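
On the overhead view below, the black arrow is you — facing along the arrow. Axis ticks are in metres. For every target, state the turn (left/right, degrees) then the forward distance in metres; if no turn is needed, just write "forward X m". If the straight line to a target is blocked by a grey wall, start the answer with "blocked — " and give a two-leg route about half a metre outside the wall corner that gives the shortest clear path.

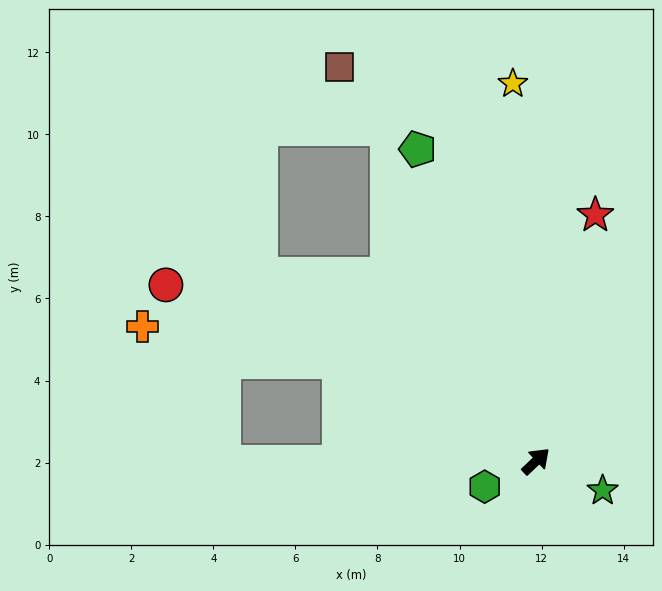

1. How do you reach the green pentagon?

turn left 67°, forward 8.1 m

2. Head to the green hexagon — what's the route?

turn left 163°, forward 1.4 m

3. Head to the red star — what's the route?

turn left 33°, forward 6.2 m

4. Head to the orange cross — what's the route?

blocked — turn left 110°, forward 5.4 m, then turn left 17°, forward 4.9 m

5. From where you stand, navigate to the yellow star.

turn left 50°, forward 9.2 m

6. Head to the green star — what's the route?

turn right 67°, forward 1.8 m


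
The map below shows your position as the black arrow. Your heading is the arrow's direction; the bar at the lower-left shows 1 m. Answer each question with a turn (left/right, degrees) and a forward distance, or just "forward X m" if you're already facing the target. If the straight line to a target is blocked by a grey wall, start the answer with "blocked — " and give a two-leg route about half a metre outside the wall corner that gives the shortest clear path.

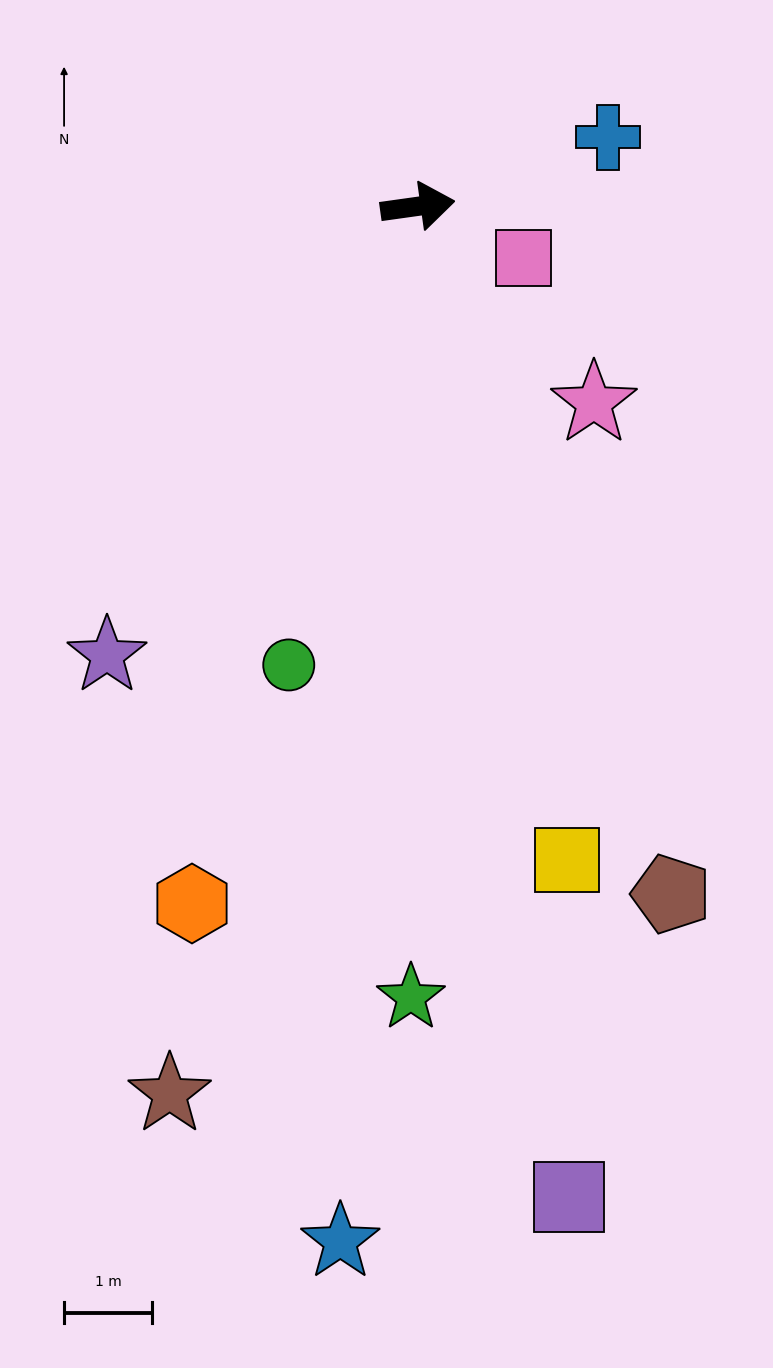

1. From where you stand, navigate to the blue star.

turn right 102°, forward 11.8 m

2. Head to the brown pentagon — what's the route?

turn right 78°, forward 8.3 m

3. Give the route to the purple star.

turn right 133°, forward 6.2 m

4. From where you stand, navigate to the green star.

turn right 98°, forward 9.0 m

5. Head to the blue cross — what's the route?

turn left 12°, forward 2.3 m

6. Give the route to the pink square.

turn right 34°, forward 1.3 m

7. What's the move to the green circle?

turn right 114°, forward 5.4 m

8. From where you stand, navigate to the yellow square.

turn right 85°, forward 7.6 m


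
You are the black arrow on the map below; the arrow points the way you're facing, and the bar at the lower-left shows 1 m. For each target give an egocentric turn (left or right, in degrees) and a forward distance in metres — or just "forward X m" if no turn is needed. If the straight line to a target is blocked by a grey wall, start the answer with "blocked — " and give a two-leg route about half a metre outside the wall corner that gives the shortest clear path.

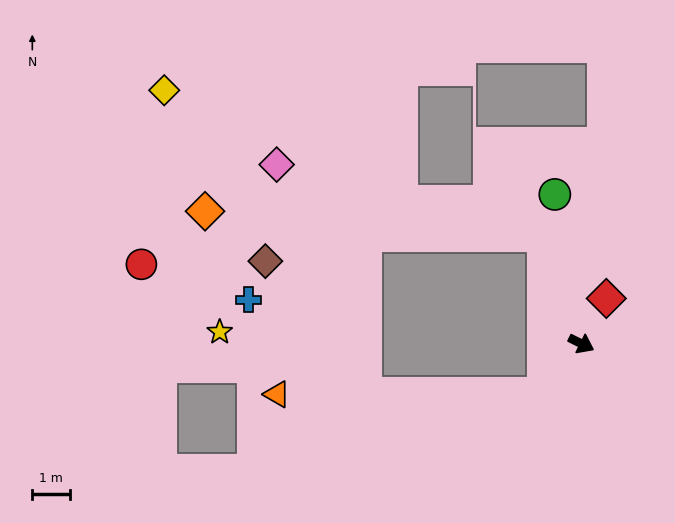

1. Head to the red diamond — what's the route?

turn left 88°, forward 1.4 m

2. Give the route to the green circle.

turn left 127°, forward 4.1 m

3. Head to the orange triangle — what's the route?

blocked — turn right 102°, forward 1.7 m, then turn right 51°, forward 7.1 m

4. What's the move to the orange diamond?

blocked — turn left 137°, forward 3.1 m, then turn left 65°, forward 9.1 m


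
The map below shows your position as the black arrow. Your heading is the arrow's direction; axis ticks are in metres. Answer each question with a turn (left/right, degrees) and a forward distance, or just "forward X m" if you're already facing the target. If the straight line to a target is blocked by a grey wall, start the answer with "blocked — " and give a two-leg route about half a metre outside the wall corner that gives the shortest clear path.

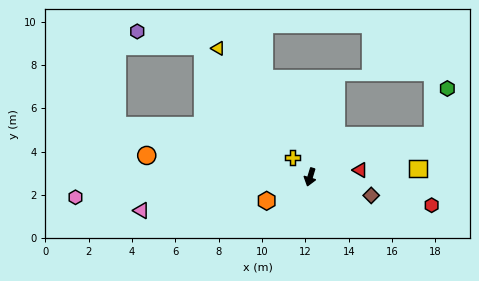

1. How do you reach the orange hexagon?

turn right 45°, forward 2.3 m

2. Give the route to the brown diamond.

turn left 90°, forward 2.9 m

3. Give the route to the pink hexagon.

turn right 68°, forward 10.9 m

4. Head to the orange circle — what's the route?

turn right 81°, forward 7.6 m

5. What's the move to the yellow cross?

turn right 120°, forward 1.2 m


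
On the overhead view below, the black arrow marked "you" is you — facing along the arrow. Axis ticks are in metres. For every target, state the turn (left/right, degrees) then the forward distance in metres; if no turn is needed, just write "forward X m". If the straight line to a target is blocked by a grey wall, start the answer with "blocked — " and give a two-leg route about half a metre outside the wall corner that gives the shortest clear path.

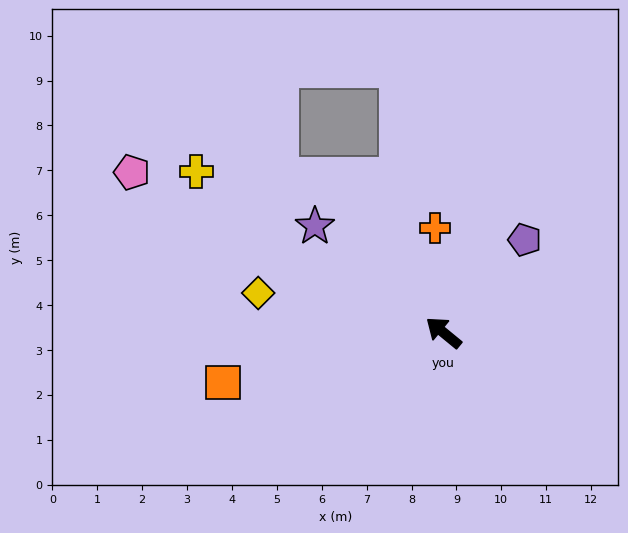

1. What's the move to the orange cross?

turn right 46°, forward 2.3 m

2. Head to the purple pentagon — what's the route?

turn right 92°, forward 2.7 m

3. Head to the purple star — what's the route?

forward 3.7 m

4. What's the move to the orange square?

turn left 52°, forward 5.0 m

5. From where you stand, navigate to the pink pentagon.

turn left 12°, forward 7.8 m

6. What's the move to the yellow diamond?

turn left 27°, forward 4.2 m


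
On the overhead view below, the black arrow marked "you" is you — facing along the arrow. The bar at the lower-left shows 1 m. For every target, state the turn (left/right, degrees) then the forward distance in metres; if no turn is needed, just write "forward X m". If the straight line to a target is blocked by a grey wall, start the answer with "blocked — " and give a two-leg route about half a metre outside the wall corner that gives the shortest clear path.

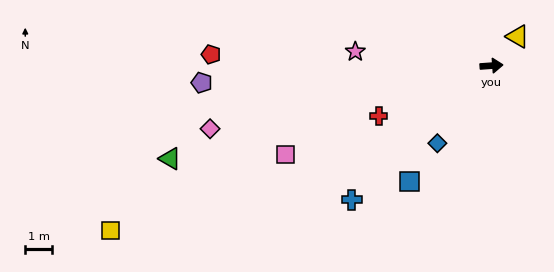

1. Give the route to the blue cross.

turn right 140°, forward 7.2 m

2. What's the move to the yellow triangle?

turn left 44°, forward 1.5 m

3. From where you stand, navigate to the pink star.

turn left 170°, forward 5.1 m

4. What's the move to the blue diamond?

turn right 129°, forward 3.5 m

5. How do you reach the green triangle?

turn right 168°, forward 12.5 m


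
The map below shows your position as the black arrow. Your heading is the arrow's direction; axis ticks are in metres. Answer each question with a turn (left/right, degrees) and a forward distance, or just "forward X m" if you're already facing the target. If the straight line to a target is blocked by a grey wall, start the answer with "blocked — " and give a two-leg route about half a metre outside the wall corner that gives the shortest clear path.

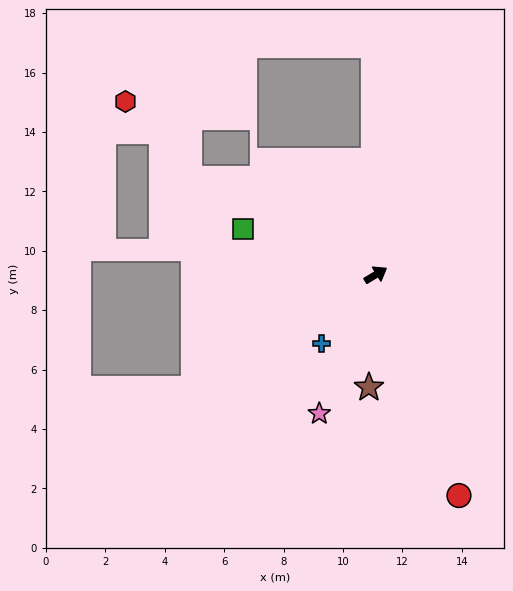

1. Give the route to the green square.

turn left 130°, forward 4.7 m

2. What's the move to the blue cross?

turn right 160°, forward 2.9 m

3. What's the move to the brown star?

turn right 125°, forward 3.8 m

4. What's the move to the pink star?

turn right 143°, forward 5.0 m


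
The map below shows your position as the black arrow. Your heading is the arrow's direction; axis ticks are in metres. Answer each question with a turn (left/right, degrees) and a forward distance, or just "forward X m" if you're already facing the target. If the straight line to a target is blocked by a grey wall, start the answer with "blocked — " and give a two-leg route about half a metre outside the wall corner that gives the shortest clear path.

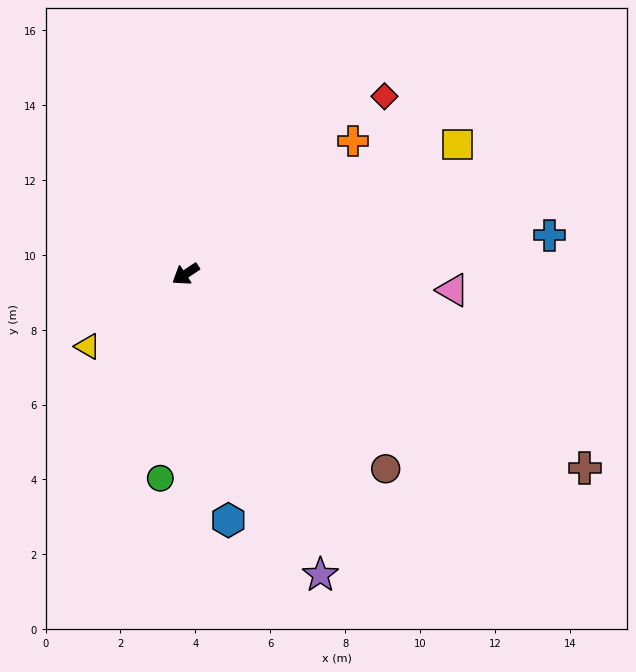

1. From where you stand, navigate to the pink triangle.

turn left 143°, forward 7.2 m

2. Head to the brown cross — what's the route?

turn left 121°, forward 11.9 m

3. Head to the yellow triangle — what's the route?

turn left 3°, forward 3.3 m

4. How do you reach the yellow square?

turn left 172°, forward 8.0 m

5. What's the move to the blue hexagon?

turn left 66°, forward 6.7 m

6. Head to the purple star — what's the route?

turn left 81°, forward 8.8 m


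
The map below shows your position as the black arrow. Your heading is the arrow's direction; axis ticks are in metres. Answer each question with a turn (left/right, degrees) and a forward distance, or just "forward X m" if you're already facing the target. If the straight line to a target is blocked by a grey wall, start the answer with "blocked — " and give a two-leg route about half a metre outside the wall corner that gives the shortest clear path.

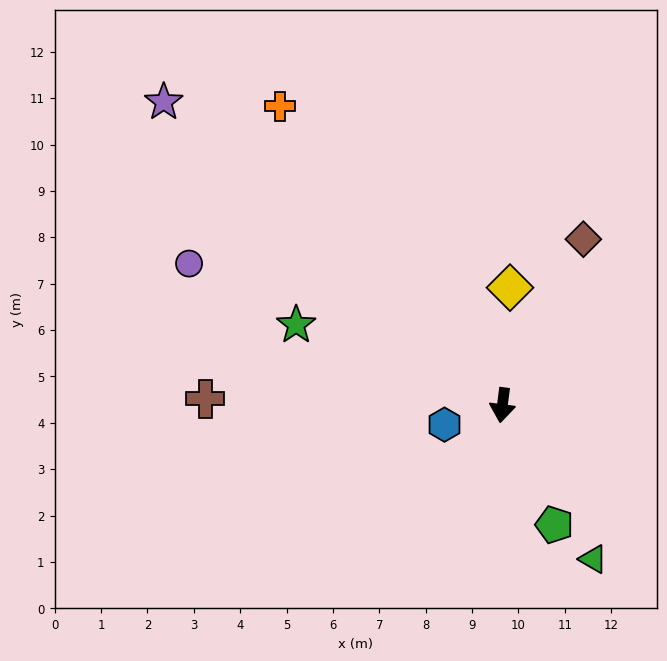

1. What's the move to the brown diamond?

turn left 161°, forward 4.0 m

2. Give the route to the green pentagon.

turn left 31°, forward 2.8 m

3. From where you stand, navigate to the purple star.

turn right 125°, forward 9.8 m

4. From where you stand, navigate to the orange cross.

turn right 136°, forward 8.0 m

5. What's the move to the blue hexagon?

turn right 64°, forward 1.3 m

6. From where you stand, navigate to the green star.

turn right 104°, forward 4.8 m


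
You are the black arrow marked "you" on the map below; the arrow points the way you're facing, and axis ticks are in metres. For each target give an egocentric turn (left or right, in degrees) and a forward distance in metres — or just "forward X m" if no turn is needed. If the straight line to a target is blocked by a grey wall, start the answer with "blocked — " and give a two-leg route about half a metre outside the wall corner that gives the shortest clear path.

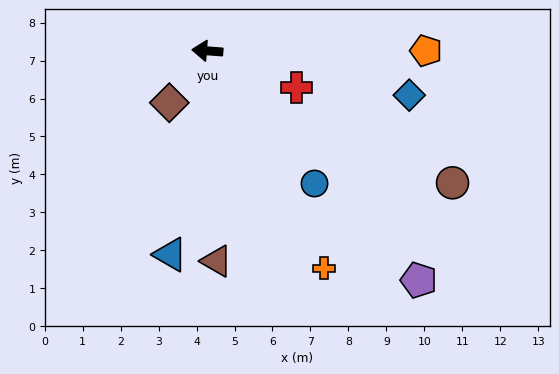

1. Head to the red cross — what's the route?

turn left 162°, forward 2.5 m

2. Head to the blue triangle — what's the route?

turn left 84°, forward 5.5 m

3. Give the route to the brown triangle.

turn left 97°, forward 5.5 m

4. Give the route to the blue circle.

turn left 133°, forward 4.5 m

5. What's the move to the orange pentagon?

turn right 176°, forward 5.8 m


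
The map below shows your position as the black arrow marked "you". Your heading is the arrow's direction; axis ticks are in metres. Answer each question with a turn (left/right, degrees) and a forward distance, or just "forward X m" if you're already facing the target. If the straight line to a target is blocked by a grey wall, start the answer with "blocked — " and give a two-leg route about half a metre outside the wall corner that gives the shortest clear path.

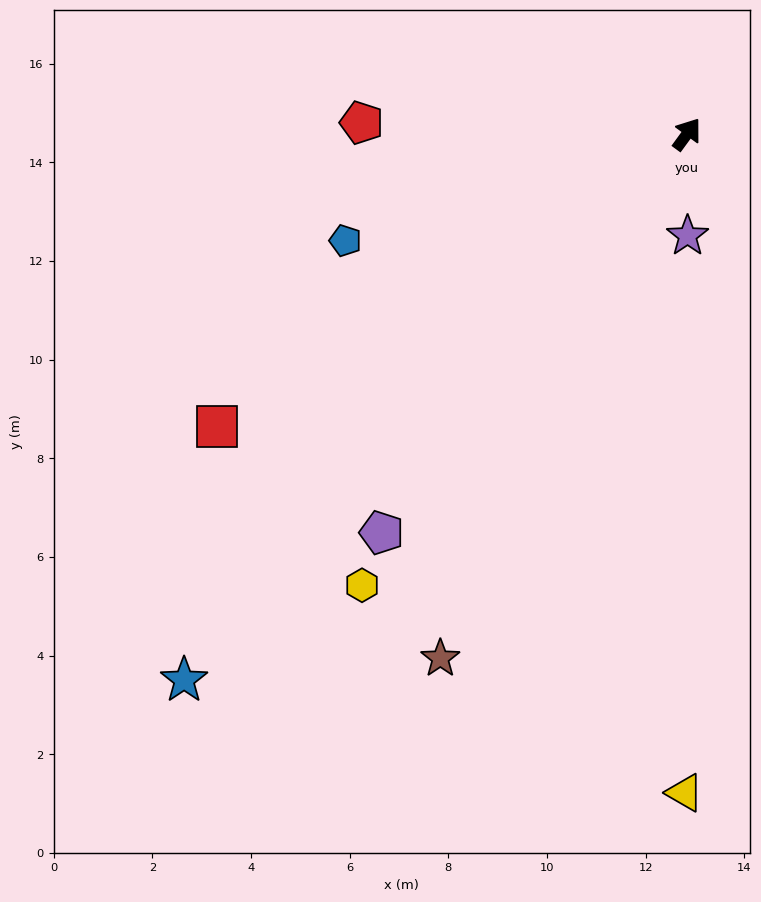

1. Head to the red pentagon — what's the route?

turn left 124°, forward 6.6 m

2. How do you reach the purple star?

turn right 144°, forward 2.1 m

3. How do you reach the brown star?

turn right 169°, forward 11.7 m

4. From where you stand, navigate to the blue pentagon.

turn left 143°, forward 7.3 m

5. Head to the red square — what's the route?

turn left 158°, forward 11.2 m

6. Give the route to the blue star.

turn left 174°, forward 15.0 m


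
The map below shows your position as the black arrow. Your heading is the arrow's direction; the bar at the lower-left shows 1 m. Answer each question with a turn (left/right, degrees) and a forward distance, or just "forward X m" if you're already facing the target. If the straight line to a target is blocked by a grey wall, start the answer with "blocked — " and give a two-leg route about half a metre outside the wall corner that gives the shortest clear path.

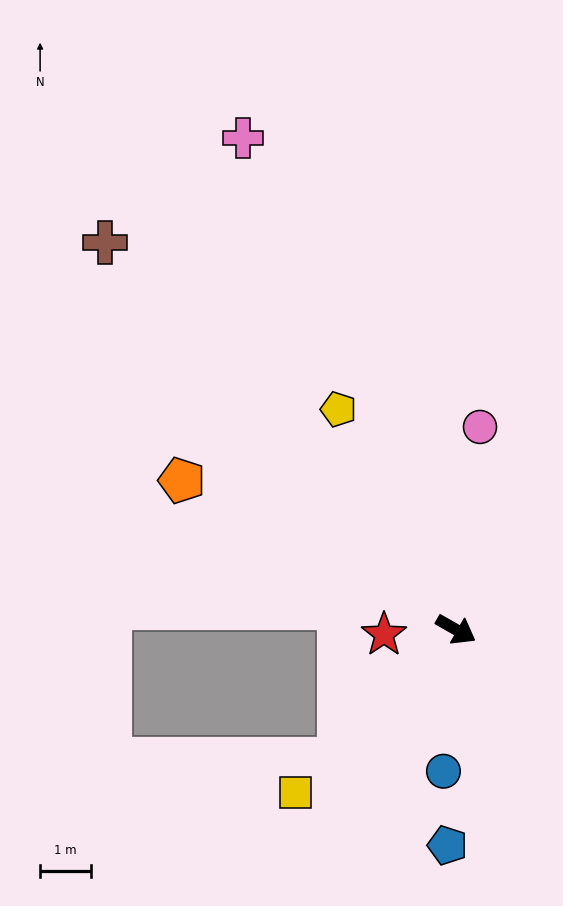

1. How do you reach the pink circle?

turn left 113°, forward 4.0 m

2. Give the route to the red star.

turn right 146°, forward 1.4 m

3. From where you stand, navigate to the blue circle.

turn right 65°, forward 2.8 m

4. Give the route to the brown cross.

turn left 162°, forward 10.2 m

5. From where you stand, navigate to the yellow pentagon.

turn left 148°, forward 4.9 m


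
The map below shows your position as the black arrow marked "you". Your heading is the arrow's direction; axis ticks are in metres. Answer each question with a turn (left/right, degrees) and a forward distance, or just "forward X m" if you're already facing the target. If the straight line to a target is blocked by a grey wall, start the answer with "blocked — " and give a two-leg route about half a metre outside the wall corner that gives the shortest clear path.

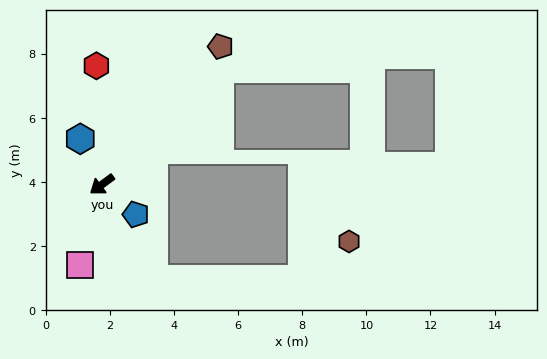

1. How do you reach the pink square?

turn left 38°, forward 2.6 m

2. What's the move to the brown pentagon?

turn right 167°, forward 5.7 m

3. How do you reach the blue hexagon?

turn right 101°, forward 1.6 m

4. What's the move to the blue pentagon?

turn left 102°, forward 1.4 m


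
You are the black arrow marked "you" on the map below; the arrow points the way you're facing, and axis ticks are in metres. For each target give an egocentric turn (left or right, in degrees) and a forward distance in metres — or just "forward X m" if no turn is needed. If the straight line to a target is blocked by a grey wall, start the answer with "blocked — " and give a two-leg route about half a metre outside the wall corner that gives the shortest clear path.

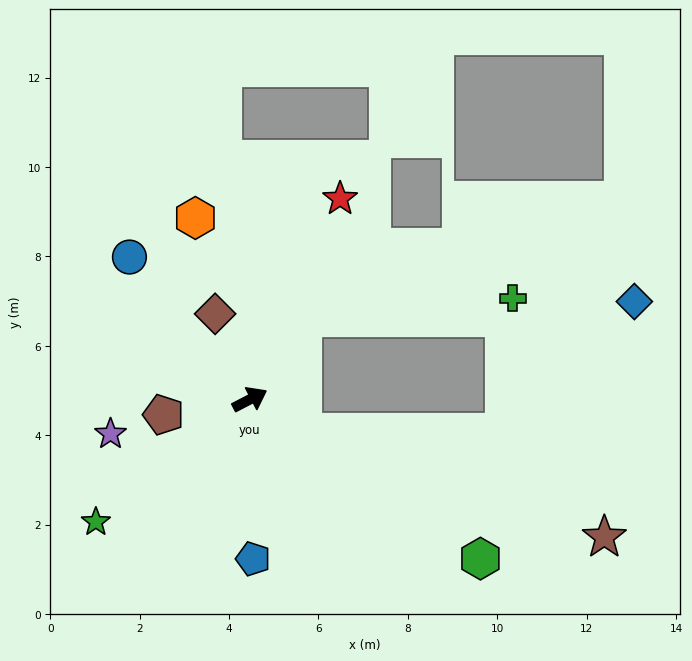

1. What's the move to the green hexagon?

turn right 62°, forward 6.3 m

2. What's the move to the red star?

turn left 38°, forward 4.9 m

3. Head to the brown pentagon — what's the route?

turn left 163°, forward 2.0 m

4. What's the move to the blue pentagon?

turn right 116°, forward 3.6 m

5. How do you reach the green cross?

blocked — turn left 29°, forward 2.2 m, then turn right 51°, forward 4.7 m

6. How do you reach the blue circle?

turn left 103°, forward 4.2 m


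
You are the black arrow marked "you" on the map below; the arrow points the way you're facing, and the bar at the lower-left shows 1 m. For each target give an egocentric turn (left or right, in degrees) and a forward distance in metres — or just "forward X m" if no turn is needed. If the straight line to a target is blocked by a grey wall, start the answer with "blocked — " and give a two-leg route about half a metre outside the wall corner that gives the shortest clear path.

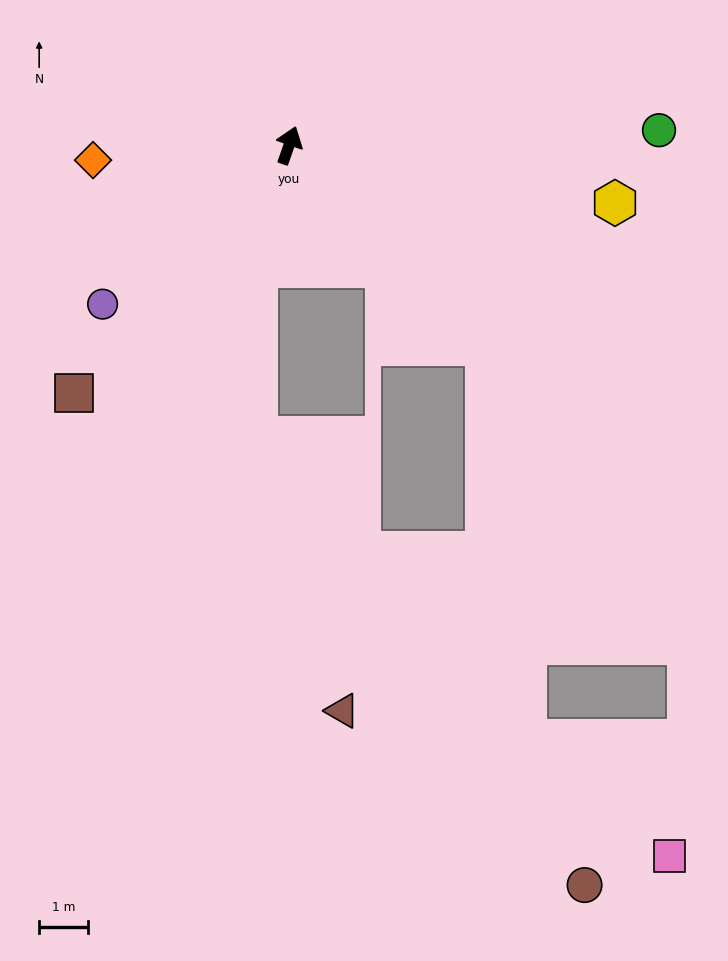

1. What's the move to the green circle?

turn right 68°, forward 7.6 m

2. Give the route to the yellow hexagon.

turn right 81°, forward 6.7 m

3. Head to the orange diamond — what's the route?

turn left 114°, forward 4.0 m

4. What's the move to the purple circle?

turn left 150°, forward 5.0 m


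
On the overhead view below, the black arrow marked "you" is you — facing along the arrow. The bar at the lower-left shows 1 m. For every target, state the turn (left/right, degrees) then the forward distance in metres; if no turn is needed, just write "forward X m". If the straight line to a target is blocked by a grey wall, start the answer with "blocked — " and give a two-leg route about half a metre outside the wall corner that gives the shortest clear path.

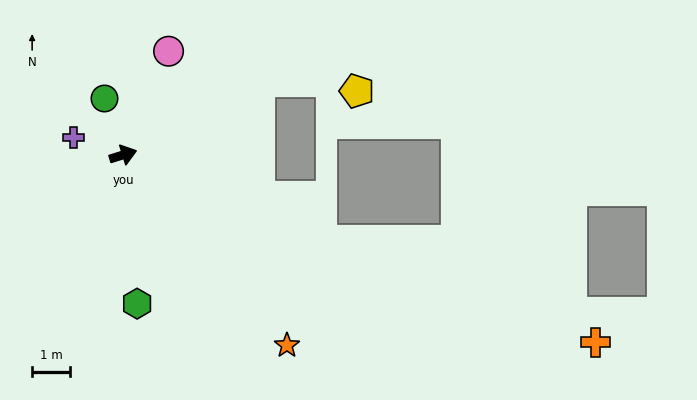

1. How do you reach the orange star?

turn right 67°, forward 6.6 m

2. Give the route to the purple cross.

turn left 143°, forward 1.4 m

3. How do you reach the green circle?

turn left 91°, forward 1.6 m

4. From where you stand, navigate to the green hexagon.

turn right 102°, forward 4.0 m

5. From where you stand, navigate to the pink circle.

turn left 49°, forward 3.0 m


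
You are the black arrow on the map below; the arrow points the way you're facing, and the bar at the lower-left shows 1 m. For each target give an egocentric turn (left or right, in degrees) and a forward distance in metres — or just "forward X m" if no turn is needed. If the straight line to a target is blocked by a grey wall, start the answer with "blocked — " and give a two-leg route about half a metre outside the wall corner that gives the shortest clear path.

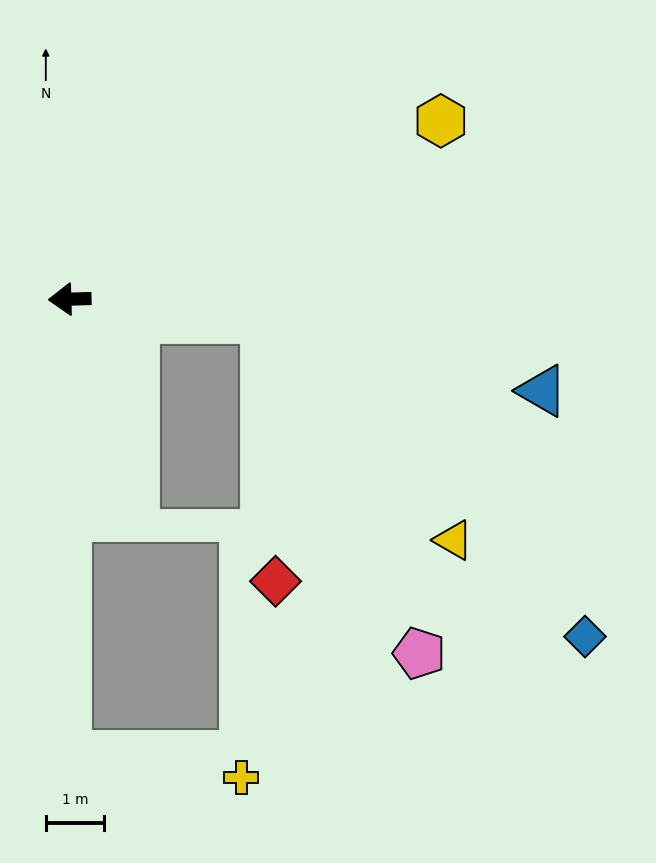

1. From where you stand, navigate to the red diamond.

blocked — turn left 173°, forward 3.4 m, then turn right 82°, forward 4.5 m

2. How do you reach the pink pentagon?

blocked — turn left 173°, forward 3.4 m, then turn right 60°, forward 6.4 m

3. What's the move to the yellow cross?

blocked — turn left 88°, forward 7.9 m, then turn left 83°, forward 3.0 m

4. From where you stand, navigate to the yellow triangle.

blocked — turn left 173°, forward 3.4 m, then turn right 44°, forward 5.0 m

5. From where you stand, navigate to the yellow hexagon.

turn right 156°, forward 7.1 m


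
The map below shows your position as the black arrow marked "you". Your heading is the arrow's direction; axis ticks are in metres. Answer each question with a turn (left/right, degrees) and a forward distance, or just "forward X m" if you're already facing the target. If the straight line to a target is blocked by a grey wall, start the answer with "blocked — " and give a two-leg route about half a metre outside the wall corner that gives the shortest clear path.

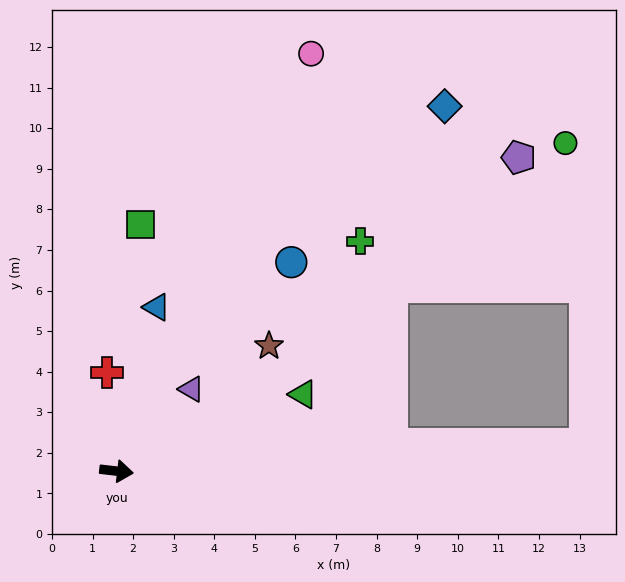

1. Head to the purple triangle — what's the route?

turn left 54°, forward 2.7 m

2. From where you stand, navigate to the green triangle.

turn left 29°, forward 5.0 m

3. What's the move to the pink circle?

turn left 72°, forward 11.3 m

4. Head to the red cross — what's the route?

turn left 102°, forward 2.4 m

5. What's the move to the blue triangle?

turn left 83°, forward 4.2 m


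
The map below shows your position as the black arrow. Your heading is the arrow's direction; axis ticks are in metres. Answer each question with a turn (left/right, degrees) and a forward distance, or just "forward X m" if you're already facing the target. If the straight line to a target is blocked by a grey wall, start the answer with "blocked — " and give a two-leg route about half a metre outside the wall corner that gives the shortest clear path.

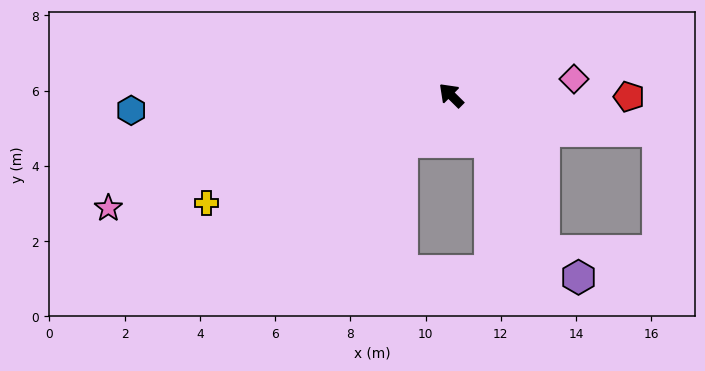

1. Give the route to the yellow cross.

turn left 68°, forward 7.1 m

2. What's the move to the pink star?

turn left 63°, forward 9.6 m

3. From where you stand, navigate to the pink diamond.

turn right 128°, forward 3.3 m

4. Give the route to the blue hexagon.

turn left 47°, forward 8.5 m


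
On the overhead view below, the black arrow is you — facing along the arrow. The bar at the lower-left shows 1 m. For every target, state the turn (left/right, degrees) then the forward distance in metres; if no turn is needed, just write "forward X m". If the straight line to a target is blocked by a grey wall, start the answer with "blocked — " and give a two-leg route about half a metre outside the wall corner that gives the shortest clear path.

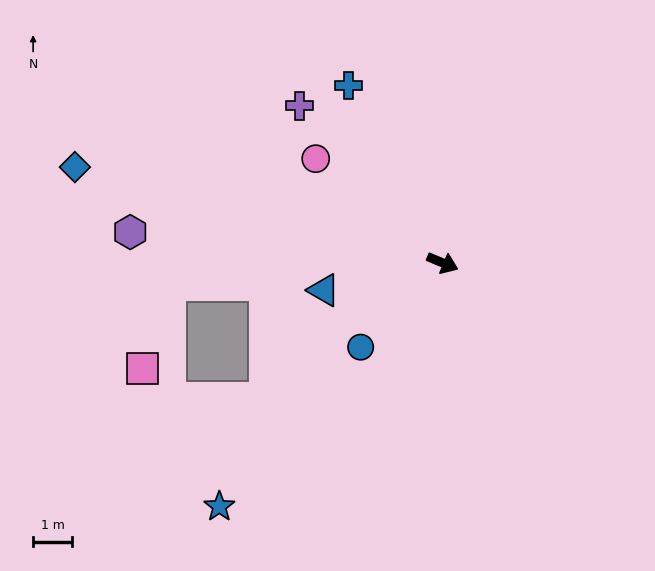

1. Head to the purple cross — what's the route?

turn left 155°, forward 5.5 m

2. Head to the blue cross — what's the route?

turn left 141°, forward 5.2 m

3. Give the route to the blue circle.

turn right 112°, forward 3.0 m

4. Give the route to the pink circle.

turn left 163°, forward 4.2 m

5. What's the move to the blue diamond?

turn right 172°, forward 9.8 m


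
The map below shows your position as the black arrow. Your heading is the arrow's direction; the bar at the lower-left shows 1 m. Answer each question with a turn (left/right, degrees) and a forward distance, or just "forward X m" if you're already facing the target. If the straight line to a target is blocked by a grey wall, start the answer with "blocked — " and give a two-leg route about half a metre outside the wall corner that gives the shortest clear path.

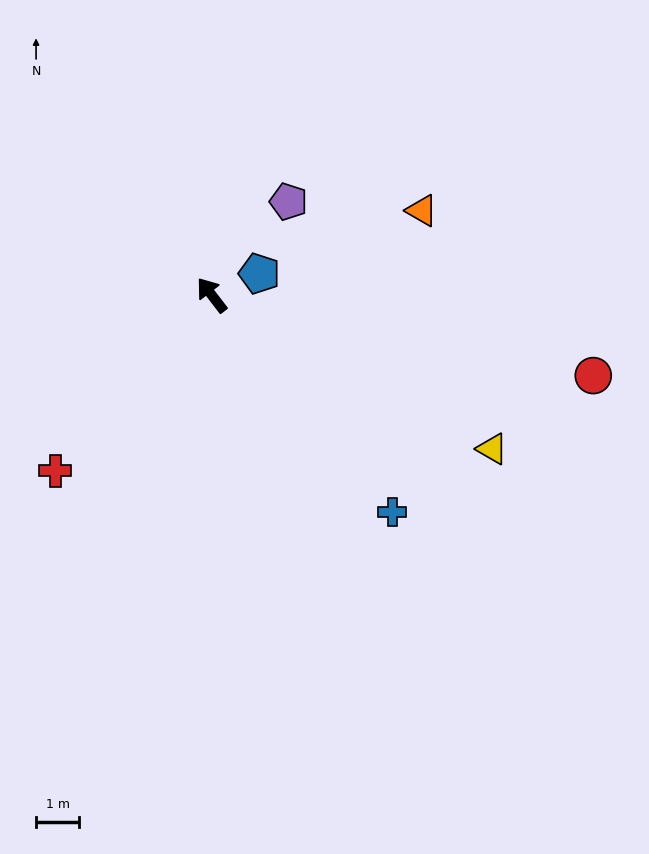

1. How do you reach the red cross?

turn left 101°, forward 5.4 m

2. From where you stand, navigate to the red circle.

turn right 139°, forward 9.0 m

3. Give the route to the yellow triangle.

turn right 156°, forward 7.4 m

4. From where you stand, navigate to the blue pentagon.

turn right 103°, forward 1.2 m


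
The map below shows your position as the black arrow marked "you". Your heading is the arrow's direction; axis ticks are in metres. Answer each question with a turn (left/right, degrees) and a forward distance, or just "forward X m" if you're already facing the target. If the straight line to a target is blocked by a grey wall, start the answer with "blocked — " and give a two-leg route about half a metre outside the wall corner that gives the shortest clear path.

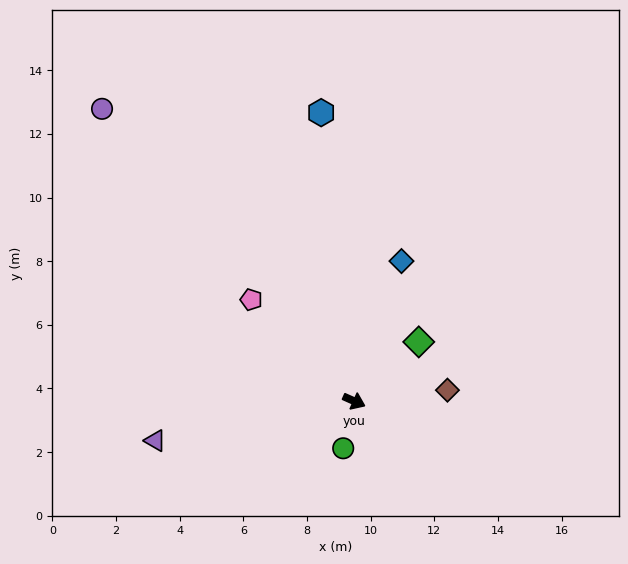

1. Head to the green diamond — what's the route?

turn left 67°, forward 2.8 m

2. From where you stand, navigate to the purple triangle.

turn right 145°, forward 6.4 m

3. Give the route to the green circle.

turn right 79°, forward 1.5 m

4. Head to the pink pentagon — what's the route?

turn left 159°, forward 4.5 m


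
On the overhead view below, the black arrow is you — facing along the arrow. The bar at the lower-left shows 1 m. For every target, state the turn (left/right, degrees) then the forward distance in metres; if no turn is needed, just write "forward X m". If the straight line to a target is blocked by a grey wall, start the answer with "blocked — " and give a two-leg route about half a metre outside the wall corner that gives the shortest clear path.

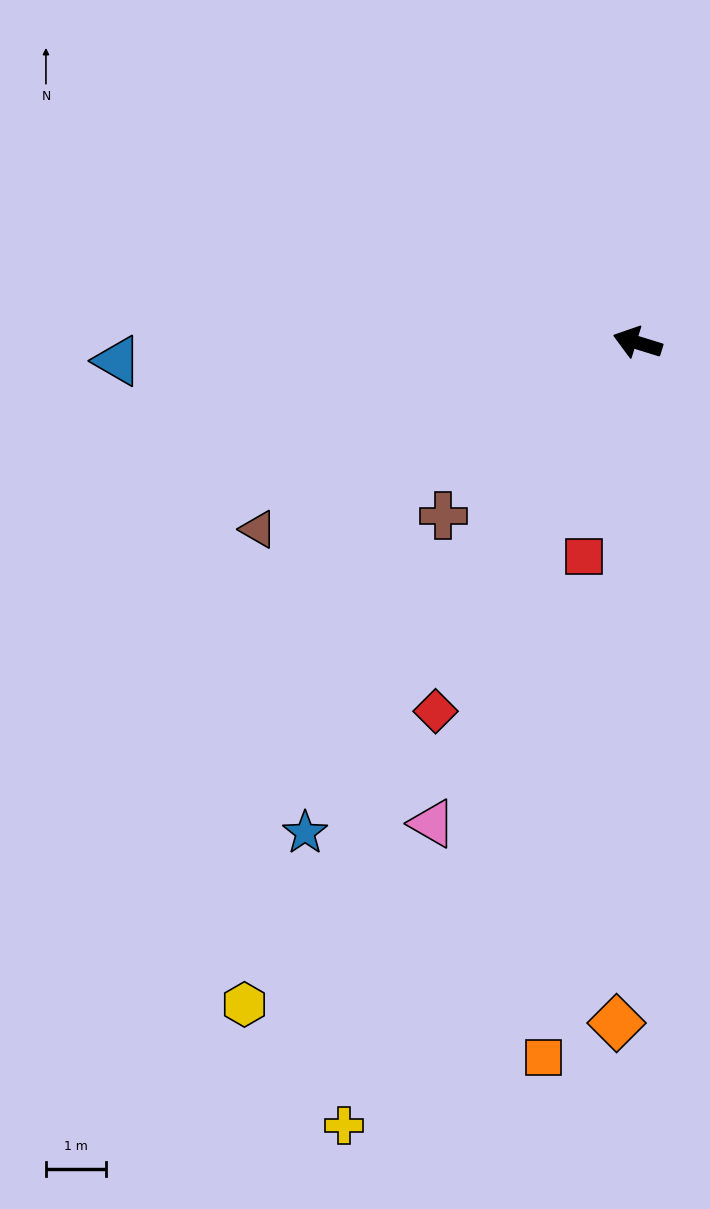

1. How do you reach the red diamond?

turn left 78°, forward 7.0 m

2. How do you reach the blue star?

turn left 73°, forward 9.8 m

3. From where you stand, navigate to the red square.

turn left 93°, forward 3.7 m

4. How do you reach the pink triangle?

turn left 84°, forward 8.7 m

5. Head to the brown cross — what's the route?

turn left 59°, forward 4.3 m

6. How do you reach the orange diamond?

turn left 105°, forward 11.3 m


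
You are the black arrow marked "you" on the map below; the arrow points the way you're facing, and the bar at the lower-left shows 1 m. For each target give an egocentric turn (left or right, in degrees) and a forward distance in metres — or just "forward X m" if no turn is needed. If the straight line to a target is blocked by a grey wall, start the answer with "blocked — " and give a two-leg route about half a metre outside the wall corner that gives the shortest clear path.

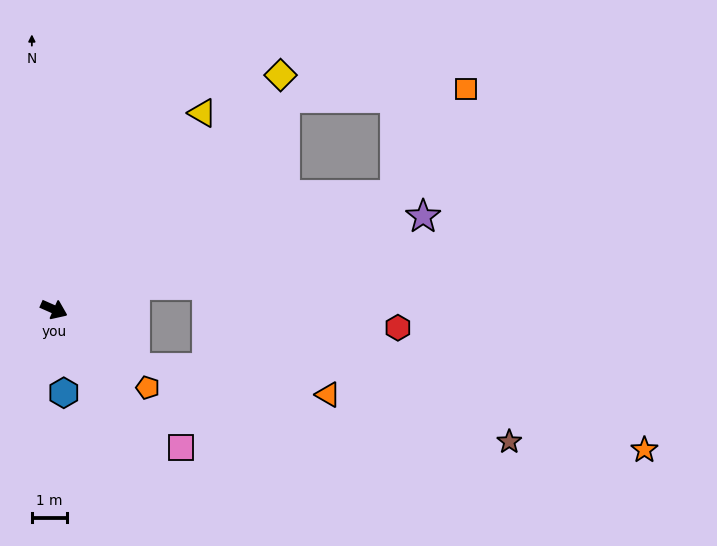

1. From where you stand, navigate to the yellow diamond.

turn left 70°, forward 9.3 m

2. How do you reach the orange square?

blocked — turn left 42°, forward 10.3 m, then turn left 38°, forward 3.7 m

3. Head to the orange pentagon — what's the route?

turn right 16°, forward 3.5 m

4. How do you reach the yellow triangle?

turn left 77°, forward 7.1 m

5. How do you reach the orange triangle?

blocked — turn right 12°, forward 2.9 m, then turn left 28°, forward 5.6 m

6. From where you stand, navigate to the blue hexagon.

turn right 59°, forward 2.4 m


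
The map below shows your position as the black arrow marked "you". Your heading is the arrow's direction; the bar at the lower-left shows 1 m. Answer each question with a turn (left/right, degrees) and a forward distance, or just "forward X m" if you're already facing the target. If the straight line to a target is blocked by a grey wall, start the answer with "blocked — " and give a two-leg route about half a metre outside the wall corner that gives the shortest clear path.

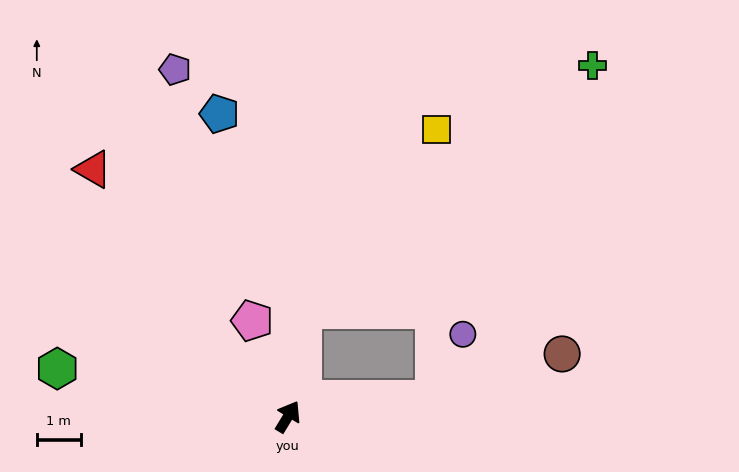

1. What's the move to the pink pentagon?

turn left 52°, forward 2.3 m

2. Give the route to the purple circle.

blocked — turn right 52°, forward 3.3 m, then turn left 59°, forward 1.6 m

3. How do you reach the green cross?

blocked — turn left 23°, forward 2.4 m, then turn right 42°, forward 8.6 m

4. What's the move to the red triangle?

turn left 69°, forward 7.1 m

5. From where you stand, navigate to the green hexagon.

turn left 109°, forward 5.3 m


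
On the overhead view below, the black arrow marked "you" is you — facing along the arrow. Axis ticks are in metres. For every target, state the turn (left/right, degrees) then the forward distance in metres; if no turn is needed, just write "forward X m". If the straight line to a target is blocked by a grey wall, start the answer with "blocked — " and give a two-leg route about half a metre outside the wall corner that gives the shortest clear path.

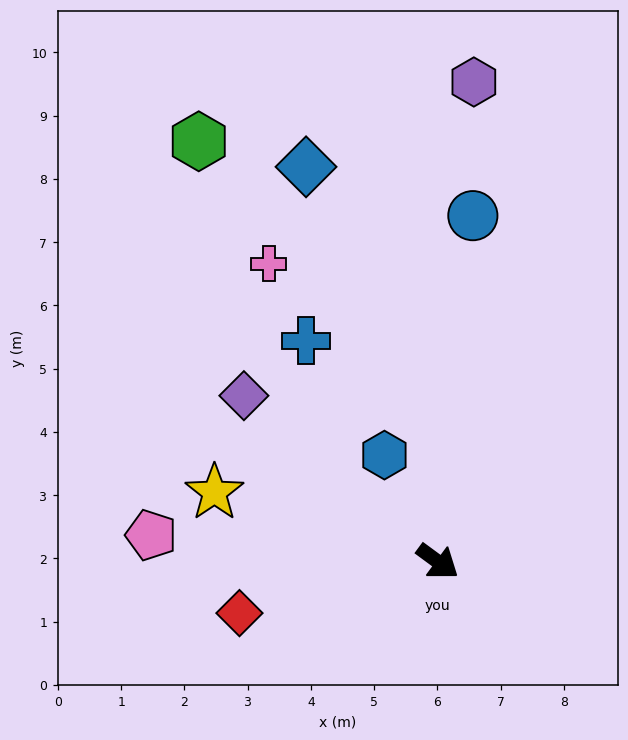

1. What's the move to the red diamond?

turn right 129°, forward 3.2 m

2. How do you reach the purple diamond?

turn left 176°, forward 4.0 m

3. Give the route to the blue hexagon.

turn left 153°, forward 1.9 m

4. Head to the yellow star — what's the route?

turn right 161°, forward 3.7 m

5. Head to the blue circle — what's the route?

turn left 121°, forward 5.5 m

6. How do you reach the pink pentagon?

turn right 149°, forward 4.6 m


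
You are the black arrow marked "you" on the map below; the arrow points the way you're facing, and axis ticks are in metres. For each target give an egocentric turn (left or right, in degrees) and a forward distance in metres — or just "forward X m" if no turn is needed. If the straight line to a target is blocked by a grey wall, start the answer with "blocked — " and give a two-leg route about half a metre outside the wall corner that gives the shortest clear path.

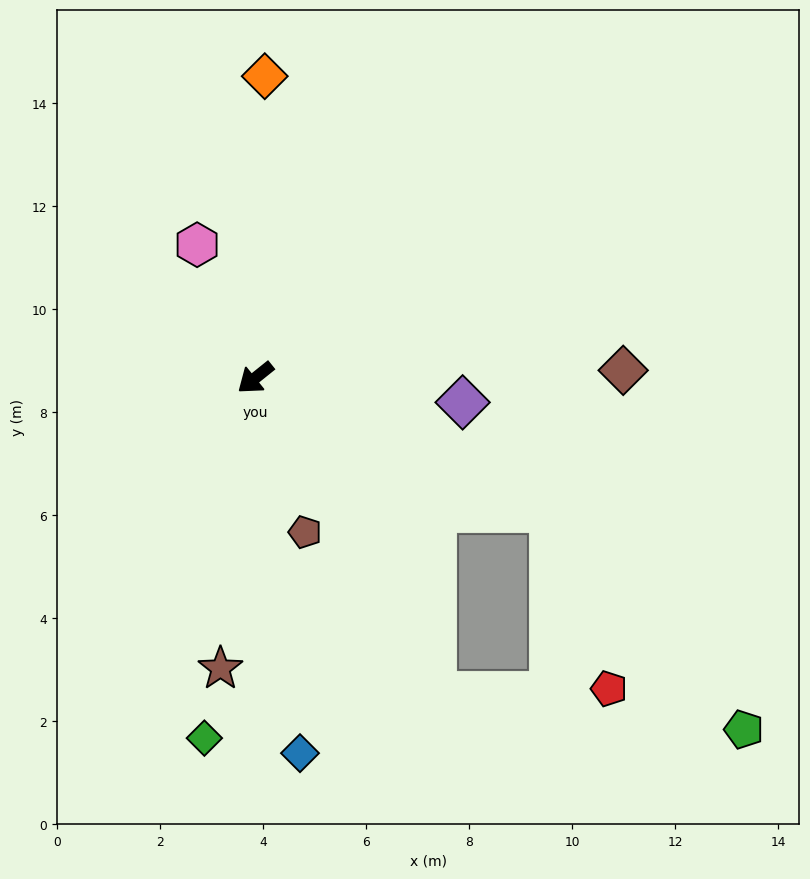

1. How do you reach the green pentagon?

blocked — turn left 117°, forward 6.3 m, then turn right 24°, forward 5.7 m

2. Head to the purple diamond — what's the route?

turn left 135°, forward 4.1 m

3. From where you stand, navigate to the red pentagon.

blocked — turn left 117°, forward 6.3 m, then turn right 48°, forward 3.6 m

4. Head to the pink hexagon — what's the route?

turn right 105°, forward 2.8 m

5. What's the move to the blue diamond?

turn left 58°, forward 7.3 m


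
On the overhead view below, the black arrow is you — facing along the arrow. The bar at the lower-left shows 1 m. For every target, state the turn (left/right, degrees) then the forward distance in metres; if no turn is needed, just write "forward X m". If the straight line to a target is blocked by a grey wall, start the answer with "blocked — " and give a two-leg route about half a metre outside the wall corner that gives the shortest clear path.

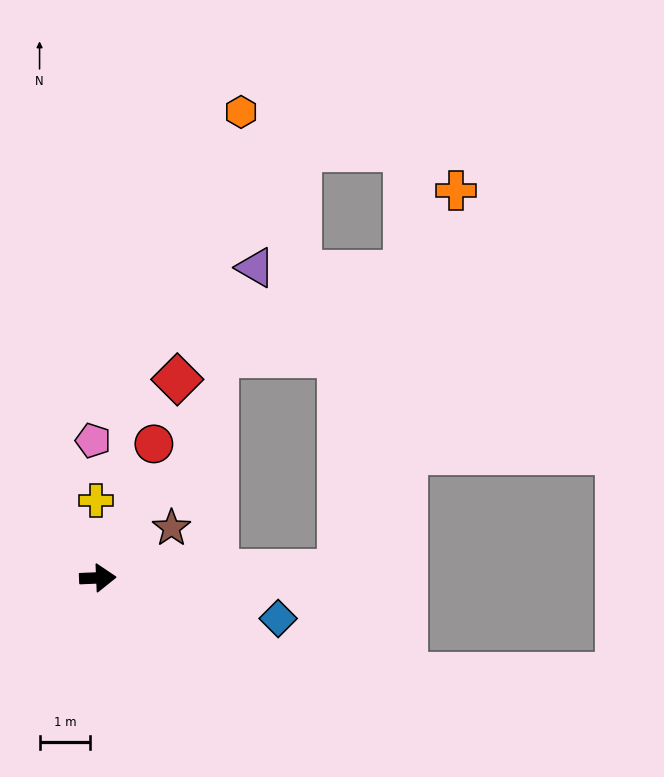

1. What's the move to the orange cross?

blocked — forward 4.8 m, then turn left 70°, forward 7.9 m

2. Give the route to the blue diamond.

turn right 15°, forward 3.7 m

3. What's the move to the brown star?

turn left 32°, forward 1.8 m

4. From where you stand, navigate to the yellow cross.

turn left 89°, forward 1.5 m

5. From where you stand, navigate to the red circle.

turn left 65°, forward 2.9 m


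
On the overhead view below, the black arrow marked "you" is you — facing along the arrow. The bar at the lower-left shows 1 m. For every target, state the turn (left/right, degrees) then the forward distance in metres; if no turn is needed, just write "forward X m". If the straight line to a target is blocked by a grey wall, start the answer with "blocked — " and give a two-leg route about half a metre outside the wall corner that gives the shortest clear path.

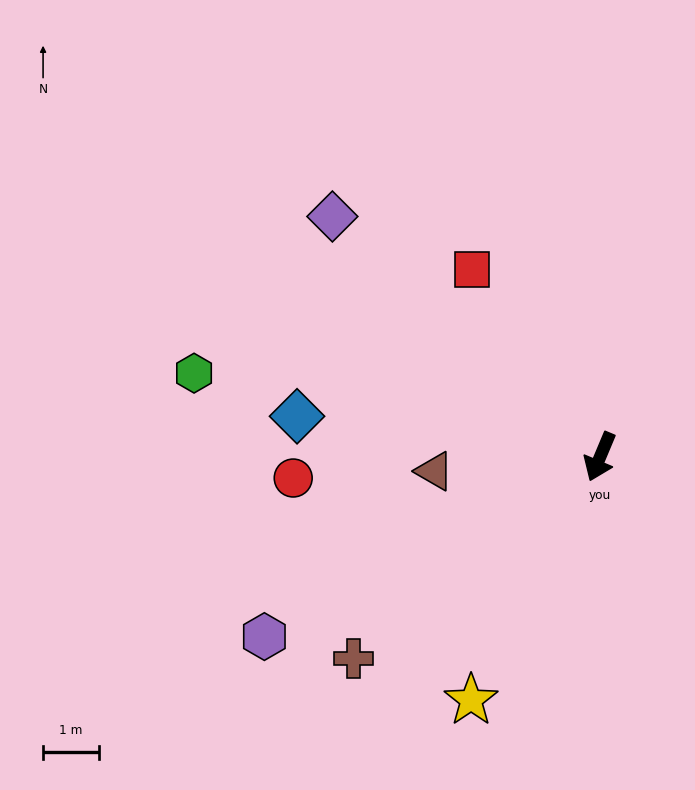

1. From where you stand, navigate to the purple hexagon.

turn right 39°, forward 6.8 m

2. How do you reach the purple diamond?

turn right 109°, forward 6.5 m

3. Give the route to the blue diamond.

turn right 75°, forward 5.5 m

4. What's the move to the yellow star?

turn right 5°, forward 4.9 m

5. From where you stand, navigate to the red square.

turn right 123°, forward 4.1 m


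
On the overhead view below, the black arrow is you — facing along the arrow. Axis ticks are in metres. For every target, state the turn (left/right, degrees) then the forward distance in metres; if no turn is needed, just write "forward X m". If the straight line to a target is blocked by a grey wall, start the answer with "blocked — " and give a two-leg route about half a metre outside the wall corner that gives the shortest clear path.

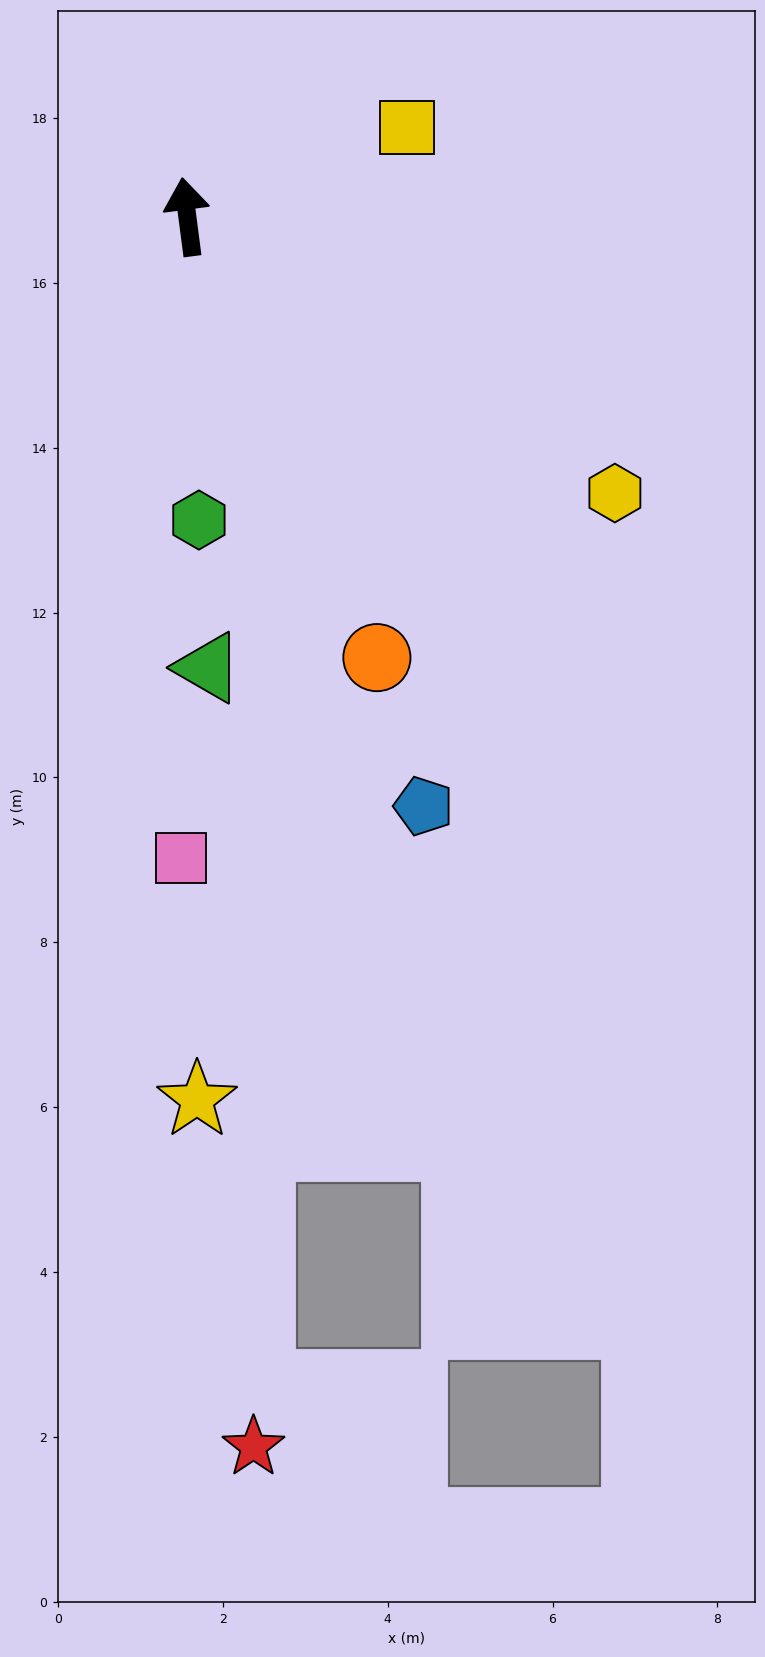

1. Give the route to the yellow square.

turn right 75°, forward 2.9 m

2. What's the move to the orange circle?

turn right 164°, forward 5.8 m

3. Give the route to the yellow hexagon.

turn right 130°, forward 6.2 m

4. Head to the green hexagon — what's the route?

turn left 175°, forward 3.7 m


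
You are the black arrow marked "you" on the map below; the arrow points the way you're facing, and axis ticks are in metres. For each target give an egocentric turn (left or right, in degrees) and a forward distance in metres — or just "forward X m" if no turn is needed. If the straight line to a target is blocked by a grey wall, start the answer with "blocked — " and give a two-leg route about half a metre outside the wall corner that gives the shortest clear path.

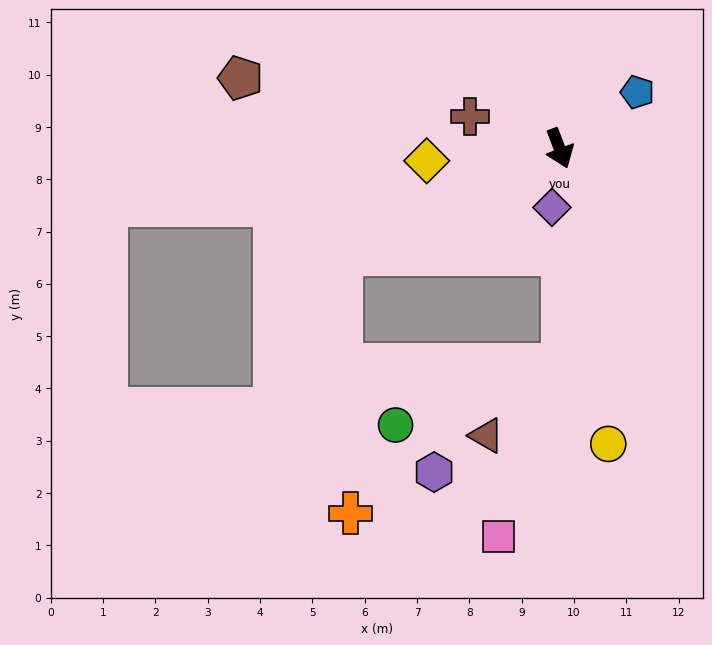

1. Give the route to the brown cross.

turn right 130°, forward 1.8 m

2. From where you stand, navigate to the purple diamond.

turn right 28°, forward 1.1 m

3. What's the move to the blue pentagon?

turn left 105°, forward 1.8 m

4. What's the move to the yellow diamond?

turn right 106°, forward 2.5 m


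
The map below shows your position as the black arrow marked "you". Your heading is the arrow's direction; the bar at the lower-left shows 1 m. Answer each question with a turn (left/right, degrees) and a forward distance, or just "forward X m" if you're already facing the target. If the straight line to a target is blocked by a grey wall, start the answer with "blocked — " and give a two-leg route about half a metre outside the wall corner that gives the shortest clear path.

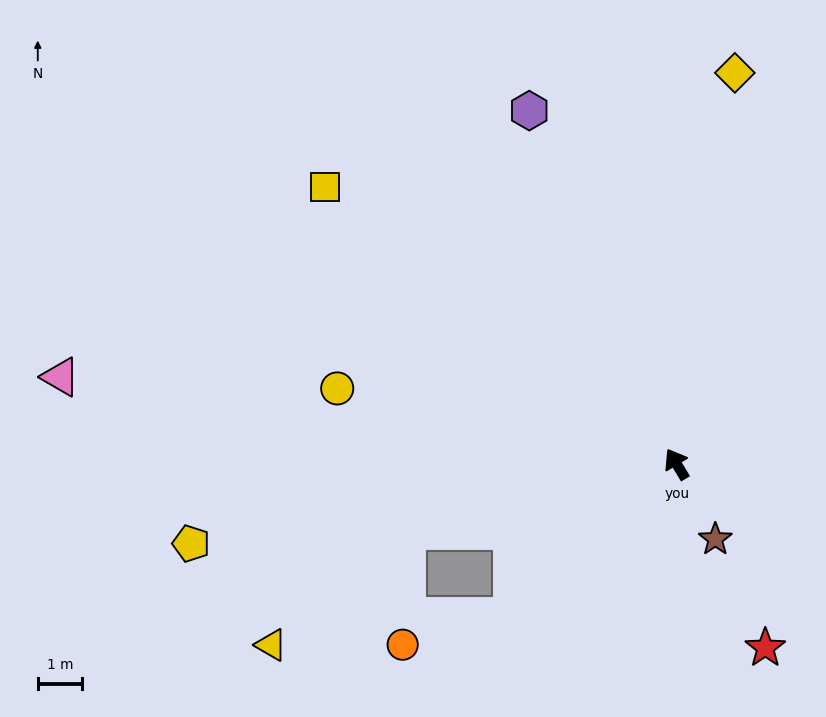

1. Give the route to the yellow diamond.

turn right 40°, forward 8.9 m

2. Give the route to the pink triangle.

turn left 51°, forward 13.9 m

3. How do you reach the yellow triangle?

blocked — turn left 73°, forward 6.2 m, then turn left 26°, forward 4.0 m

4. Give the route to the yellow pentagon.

turn left 68°, forward 11.0 m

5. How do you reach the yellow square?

turn left 21°, forward 10.0 m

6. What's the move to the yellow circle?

turn left 46°, forward 7.8 m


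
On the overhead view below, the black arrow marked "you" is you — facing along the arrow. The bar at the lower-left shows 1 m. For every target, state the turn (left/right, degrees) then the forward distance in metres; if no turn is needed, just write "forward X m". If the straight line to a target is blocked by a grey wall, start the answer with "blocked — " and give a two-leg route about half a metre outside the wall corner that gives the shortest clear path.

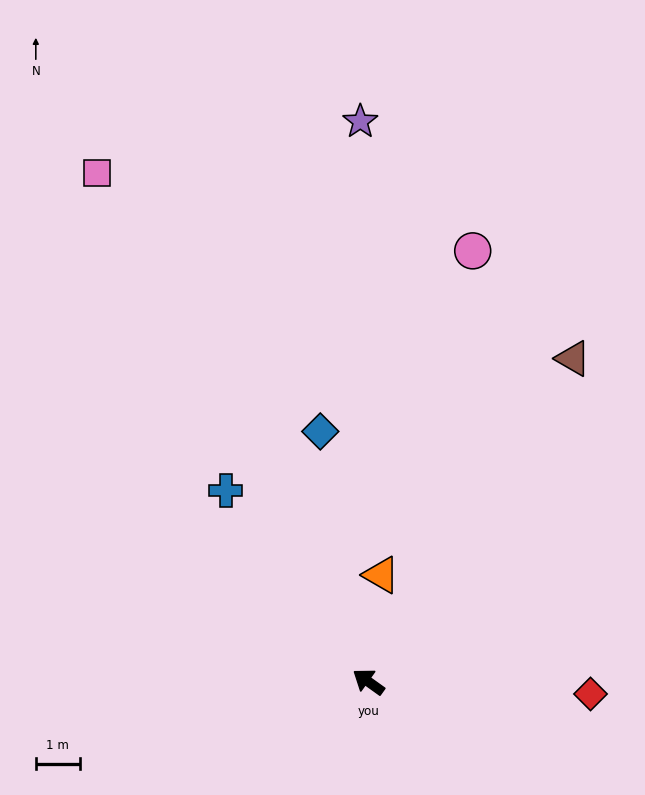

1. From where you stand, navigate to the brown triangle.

turn right 87°, forward 8.7 m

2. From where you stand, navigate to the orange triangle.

turn right 61°, forward 2.5 m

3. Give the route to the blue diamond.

turn right 43°, forward 5.8 m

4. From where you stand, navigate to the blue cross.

turn right 18°, forward 5.4 m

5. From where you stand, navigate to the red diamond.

turn right 148°, forward 5.1 m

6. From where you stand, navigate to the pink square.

turn right 26°, forward 13.1 m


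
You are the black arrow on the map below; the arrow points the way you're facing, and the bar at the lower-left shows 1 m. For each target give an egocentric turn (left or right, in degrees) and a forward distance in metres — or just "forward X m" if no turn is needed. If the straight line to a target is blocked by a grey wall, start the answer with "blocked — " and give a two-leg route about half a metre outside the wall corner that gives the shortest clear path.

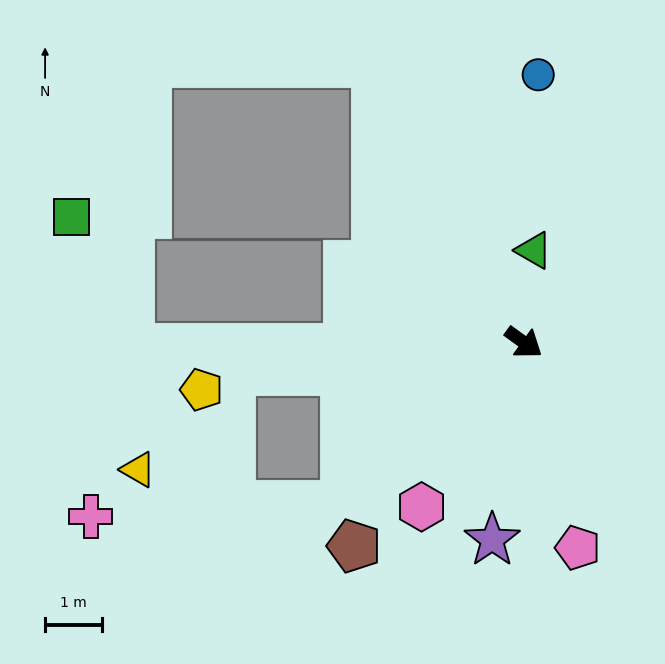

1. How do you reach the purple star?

turn right 63°, forward 3.5 m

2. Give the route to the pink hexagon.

turn right 86°, forward 3.4 m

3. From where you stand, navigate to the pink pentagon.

turn right 39°, forward 3.7 m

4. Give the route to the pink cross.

blocked — turn right 102°, forward 4.3 m, then turn right 39°, forward 4.5 m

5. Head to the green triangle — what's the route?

turn left 120°, forward 1.6 m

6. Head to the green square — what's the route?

blocked — turn right 143°, forward 6.9 m, then turn right 67°, forward 2.5 m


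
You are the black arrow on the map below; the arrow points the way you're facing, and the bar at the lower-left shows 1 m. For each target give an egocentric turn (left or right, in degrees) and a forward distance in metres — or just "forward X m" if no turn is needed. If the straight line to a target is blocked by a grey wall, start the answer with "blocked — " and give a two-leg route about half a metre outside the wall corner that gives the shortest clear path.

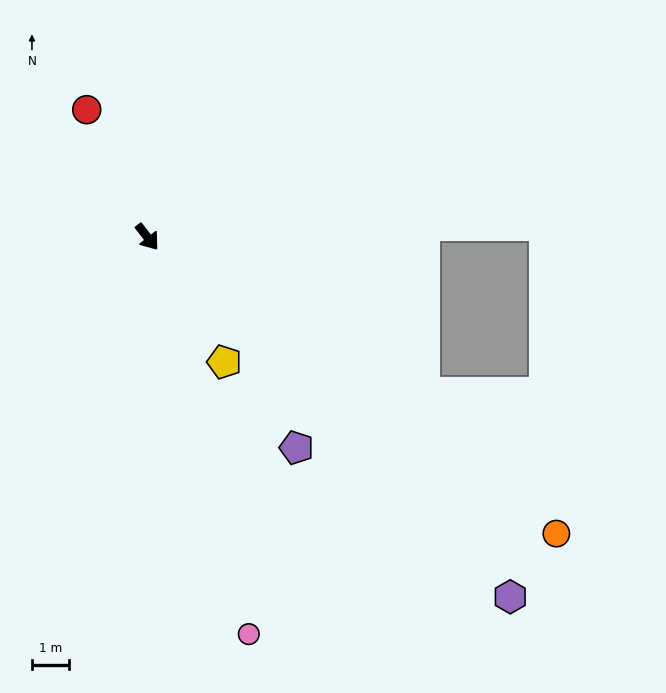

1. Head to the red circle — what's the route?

turn left 168°, forward 3.8 m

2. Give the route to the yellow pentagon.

turn right 6°, forward 3.9 m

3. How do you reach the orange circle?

turn left 16°, forward 13.6 m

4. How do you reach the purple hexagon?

turn left 7°, forward 13.7 m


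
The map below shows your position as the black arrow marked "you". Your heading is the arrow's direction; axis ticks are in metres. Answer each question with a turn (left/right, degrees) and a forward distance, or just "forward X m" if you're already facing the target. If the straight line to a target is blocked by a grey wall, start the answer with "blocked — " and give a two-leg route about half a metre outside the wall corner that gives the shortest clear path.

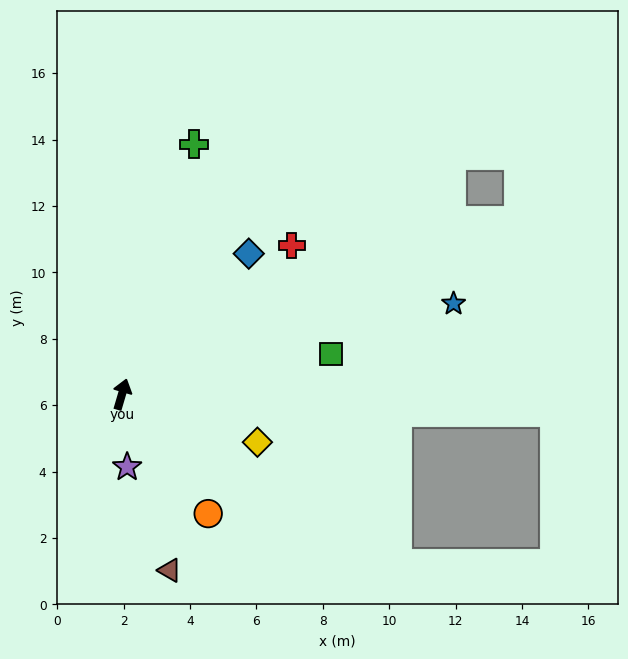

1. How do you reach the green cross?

forward 7.8 m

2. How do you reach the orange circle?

turn right 128°, forward 4.4 m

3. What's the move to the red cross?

turn right 32°, forward 6.8 m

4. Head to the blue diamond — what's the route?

turn right 26°, forward 5.7 m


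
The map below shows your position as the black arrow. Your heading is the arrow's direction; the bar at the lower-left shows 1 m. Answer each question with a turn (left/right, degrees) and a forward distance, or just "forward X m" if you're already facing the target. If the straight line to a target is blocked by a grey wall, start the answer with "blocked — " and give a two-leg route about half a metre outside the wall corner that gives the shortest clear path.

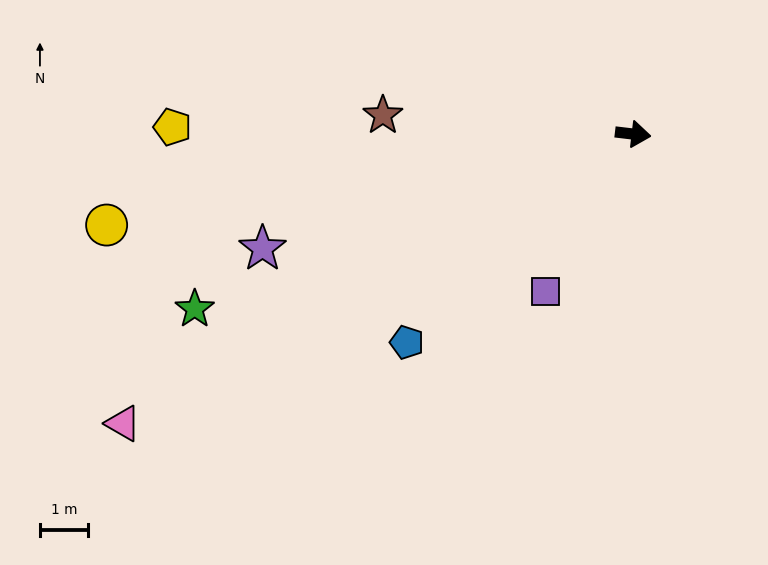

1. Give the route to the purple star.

turn right 156°, forward 8.0 m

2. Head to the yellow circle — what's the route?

turn right 163°, forward 11.1 m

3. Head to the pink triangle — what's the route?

turn right 144°, forward 12.1 m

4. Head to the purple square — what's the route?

turn right 112°, forward 3.7 m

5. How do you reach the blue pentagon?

turn right 131°, forward 6.4 m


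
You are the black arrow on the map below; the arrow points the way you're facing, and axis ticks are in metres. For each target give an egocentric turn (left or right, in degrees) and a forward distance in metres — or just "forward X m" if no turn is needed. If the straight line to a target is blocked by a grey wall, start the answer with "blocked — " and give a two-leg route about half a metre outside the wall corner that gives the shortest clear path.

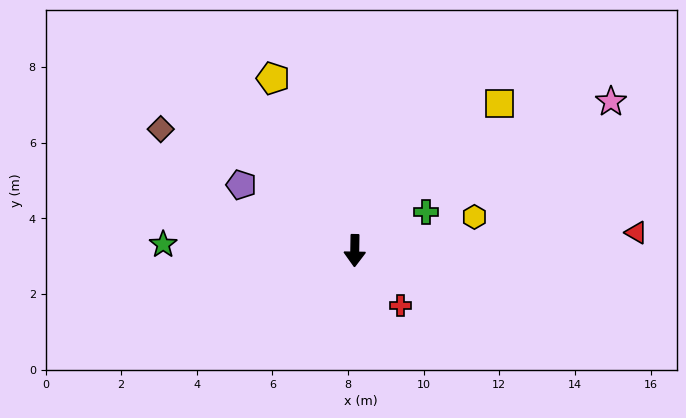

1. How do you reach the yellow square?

turn left 136°, forward 5.5 m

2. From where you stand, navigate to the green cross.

turn left 119°, forward 2.1 m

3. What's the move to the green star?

turn right 91°, forward 5.1 m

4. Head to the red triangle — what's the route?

turn left 95°, forward 7.5 m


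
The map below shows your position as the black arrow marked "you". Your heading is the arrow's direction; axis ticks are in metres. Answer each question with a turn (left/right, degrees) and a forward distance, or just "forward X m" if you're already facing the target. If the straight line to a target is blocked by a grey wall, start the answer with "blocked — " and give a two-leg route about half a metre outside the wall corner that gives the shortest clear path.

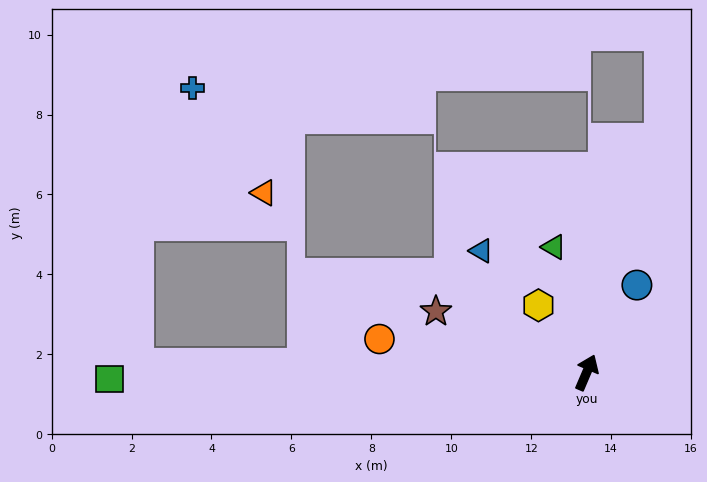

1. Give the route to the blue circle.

turn right 7°, forward 2.5 m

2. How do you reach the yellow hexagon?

turn left 59°, forward 2.1 m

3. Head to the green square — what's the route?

turn left 114°, forward 11.9 m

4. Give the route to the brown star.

turn left 91°, forward 4.1 m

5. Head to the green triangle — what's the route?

turn left 38°, forward 3.2 m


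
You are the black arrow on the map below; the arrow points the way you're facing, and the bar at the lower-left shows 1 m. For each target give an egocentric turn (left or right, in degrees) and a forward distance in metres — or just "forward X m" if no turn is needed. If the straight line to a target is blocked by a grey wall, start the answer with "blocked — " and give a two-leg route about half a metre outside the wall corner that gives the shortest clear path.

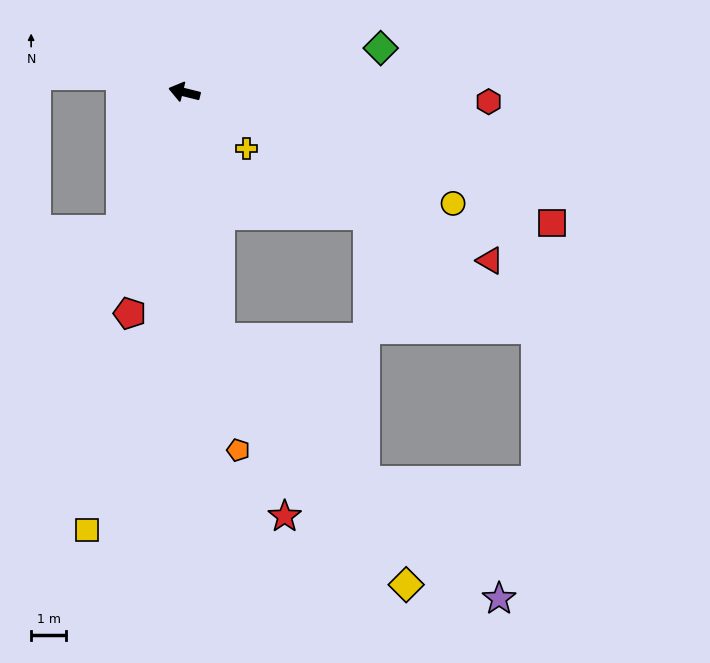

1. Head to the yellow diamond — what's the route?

blocked — turn left 112°, forward 7.0 m, then turn left 29°, forward 8.8 m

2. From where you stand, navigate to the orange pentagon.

turn left 113°, forward 10.3 m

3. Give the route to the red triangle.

turn left 165°, forward 9.9 m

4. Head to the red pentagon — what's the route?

turn left 90°, forward 6.5 m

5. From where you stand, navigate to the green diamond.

turn right 153°, forward 5.7 m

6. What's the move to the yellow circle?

turn left 172°, forward 8.3 m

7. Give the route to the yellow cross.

turn left 152°, forward 2.4 m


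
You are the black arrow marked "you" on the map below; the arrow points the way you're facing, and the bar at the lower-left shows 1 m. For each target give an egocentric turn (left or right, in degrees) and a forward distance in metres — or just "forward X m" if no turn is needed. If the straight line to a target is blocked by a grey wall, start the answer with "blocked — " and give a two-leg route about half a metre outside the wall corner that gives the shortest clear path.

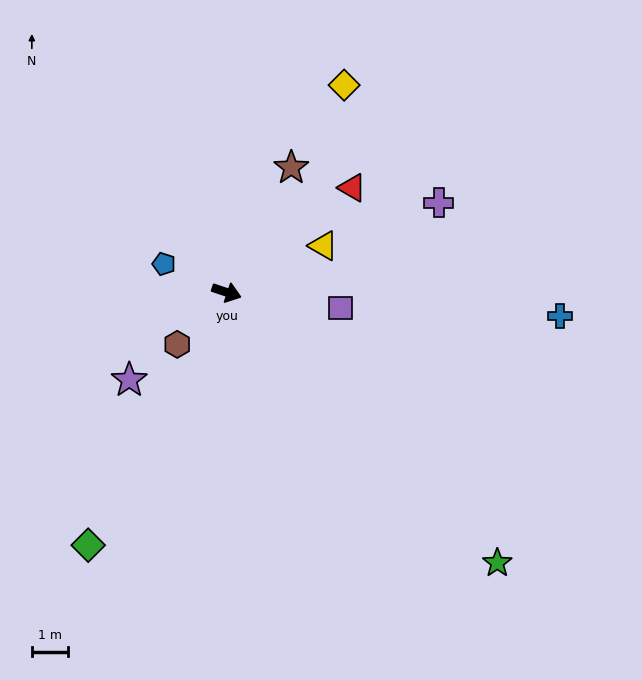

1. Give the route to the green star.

turn right 26°, forward 10.5 m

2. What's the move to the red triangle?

turn left 58°, forward 4.5 m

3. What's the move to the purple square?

turn left 11°, forward 3.2 m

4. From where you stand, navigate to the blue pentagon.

turn left 174°, forward 1.9 m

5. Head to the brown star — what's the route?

turn left 81°, forward 3.8 m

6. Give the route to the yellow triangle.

turn left 44°, forward 2.9 m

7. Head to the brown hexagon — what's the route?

turn right 115°, forward 2.0 m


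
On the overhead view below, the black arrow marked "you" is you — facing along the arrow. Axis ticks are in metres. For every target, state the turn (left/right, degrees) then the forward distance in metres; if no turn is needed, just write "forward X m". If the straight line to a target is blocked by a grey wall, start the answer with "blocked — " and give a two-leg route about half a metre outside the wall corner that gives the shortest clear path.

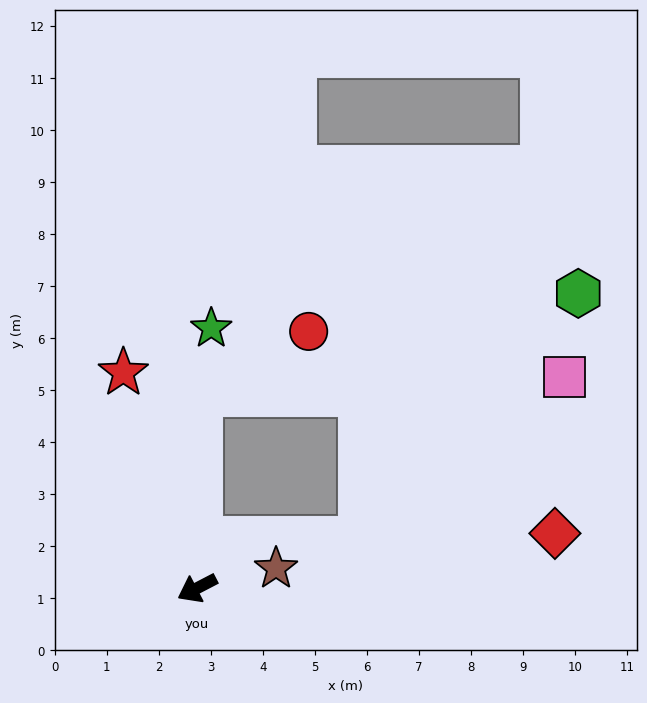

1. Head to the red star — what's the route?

turn right 99°, forward 4.4 m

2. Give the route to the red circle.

blocked — turn right 118°, forward 3.7 m, then turn right 59°, forward 2.4 m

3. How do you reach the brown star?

turn left 167°, forward 1.6 m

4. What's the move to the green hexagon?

blocked — turn right 118°, forward 3.7 m, then turn right 75°, forward 7.5 m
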